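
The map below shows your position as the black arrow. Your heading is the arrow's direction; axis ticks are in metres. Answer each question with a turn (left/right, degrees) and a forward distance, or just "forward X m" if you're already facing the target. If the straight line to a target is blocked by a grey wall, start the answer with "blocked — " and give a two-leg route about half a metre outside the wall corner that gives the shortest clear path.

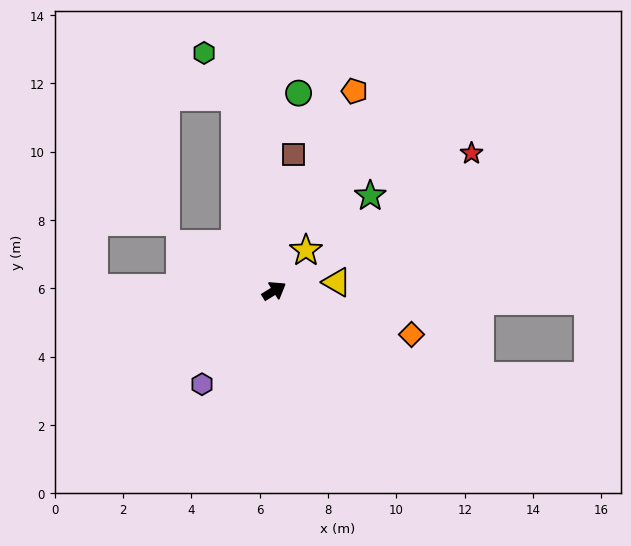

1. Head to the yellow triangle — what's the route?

turn right 24°, forward 1.9 m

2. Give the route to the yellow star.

turn left 20°, forward 1.5 m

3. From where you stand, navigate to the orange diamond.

turn right 49°, forward 4.2 m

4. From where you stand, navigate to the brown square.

turn left 50°, forward 4.0 m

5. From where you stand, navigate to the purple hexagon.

turn right 159°, forward 3.5 m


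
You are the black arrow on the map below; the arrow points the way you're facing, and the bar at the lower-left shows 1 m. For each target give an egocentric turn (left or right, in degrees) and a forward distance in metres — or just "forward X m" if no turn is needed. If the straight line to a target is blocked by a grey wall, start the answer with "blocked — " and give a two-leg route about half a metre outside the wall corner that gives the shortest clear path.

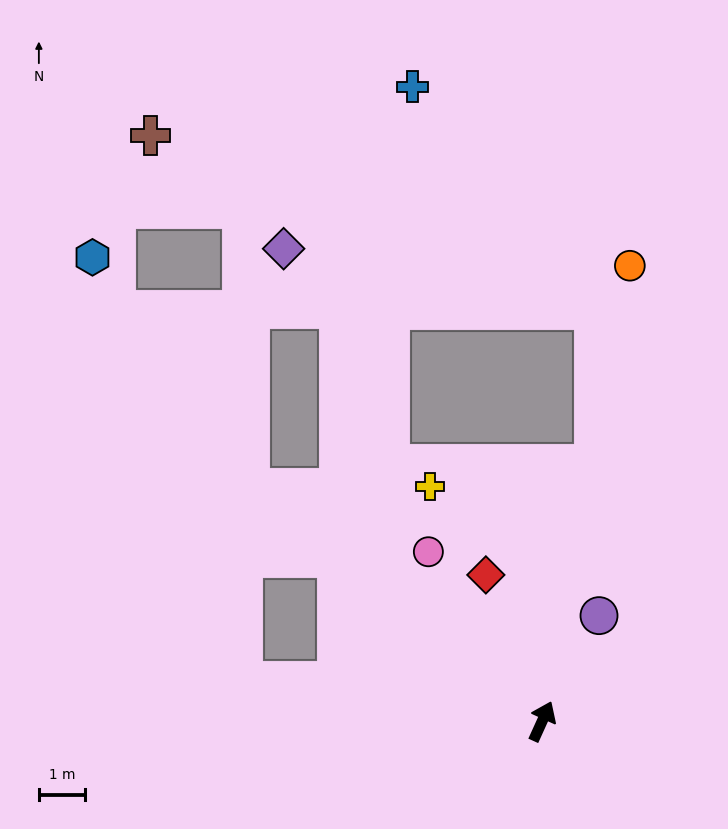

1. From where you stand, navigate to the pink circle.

turn left 58°, forward 4.4 m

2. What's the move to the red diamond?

turn left 45°, forward 3.4 m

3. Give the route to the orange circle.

turn left 13°, forward 10.0 m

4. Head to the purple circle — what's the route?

turn right 4°, forward 2.6 m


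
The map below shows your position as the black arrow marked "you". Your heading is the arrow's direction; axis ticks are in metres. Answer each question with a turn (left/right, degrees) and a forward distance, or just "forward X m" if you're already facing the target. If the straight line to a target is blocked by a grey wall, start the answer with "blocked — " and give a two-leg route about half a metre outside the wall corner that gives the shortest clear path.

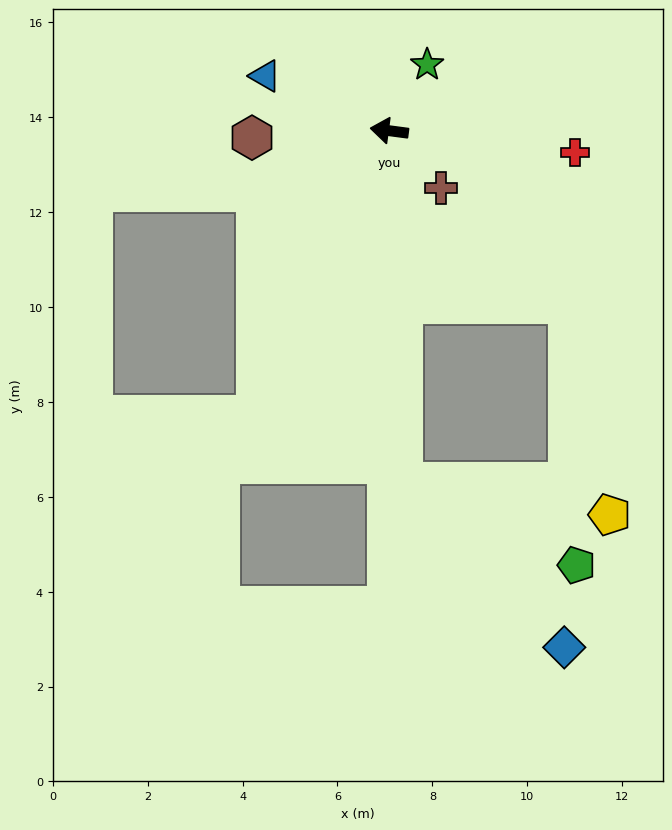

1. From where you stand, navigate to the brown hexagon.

turn left 10°, forward 2.9 m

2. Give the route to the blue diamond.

blocked — turn left 100°, forward 7.4 m, then turn left 42°, forward 4.9 m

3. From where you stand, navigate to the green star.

turn right 112°, forward 1.6 m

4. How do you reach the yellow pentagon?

blocked — turn left 100°, forward 7.4 m, then turn left 79°, forward 4.4 m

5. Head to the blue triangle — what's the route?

turn right 16°, forward 2.9 m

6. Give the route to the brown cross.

turn left 140°, forward 1.6 m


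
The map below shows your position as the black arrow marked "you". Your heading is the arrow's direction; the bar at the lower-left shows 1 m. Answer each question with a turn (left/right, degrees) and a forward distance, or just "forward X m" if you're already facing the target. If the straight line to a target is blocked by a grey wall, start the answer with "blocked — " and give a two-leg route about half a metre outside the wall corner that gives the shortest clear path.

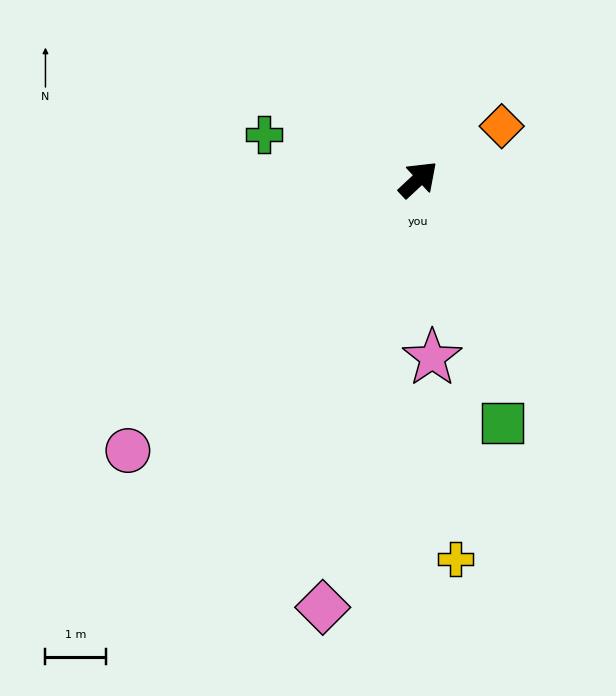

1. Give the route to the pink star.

turn right 128°, forward 2.9 m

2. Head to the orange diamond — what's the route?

turn right 10°, forward 1.6 m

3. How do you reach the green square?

turn right 114°, forward 4.2 m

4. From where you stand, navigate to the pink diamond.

turn right 146°, forward 7.2 m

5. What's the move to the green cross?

turn left 121°, forward 2.6 m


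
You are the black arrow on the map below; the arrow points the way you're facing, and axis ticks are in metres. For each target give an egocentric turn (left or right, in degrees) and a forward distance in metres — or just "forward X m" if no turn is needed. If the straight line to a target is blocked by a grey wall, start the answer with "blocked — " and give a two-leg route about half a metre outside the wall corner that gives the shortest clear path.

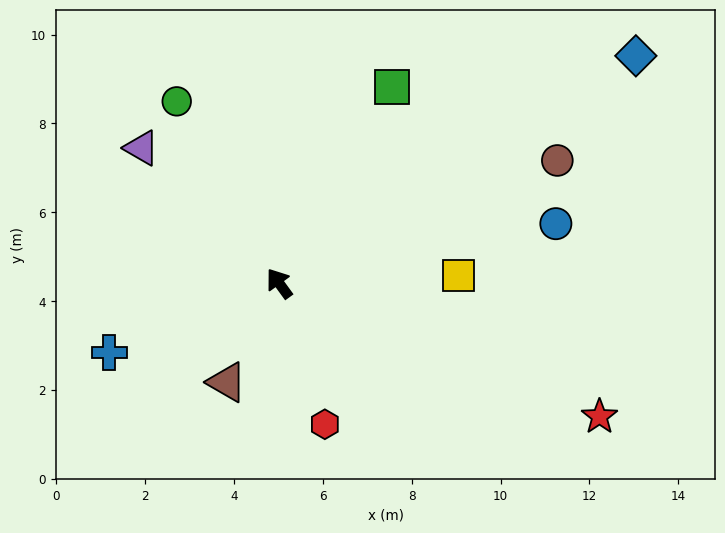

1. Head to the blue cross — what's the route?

turn left 76°, forward 4.1 m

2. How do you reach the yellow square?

turn right 123°, forward 4.0 m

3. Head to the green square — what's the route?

turn right 66°, forward 5.1 m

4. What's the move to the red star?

turn right 149°, forward 7.8 m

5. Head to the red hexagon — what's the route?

turn left 162°, forward 3.3 m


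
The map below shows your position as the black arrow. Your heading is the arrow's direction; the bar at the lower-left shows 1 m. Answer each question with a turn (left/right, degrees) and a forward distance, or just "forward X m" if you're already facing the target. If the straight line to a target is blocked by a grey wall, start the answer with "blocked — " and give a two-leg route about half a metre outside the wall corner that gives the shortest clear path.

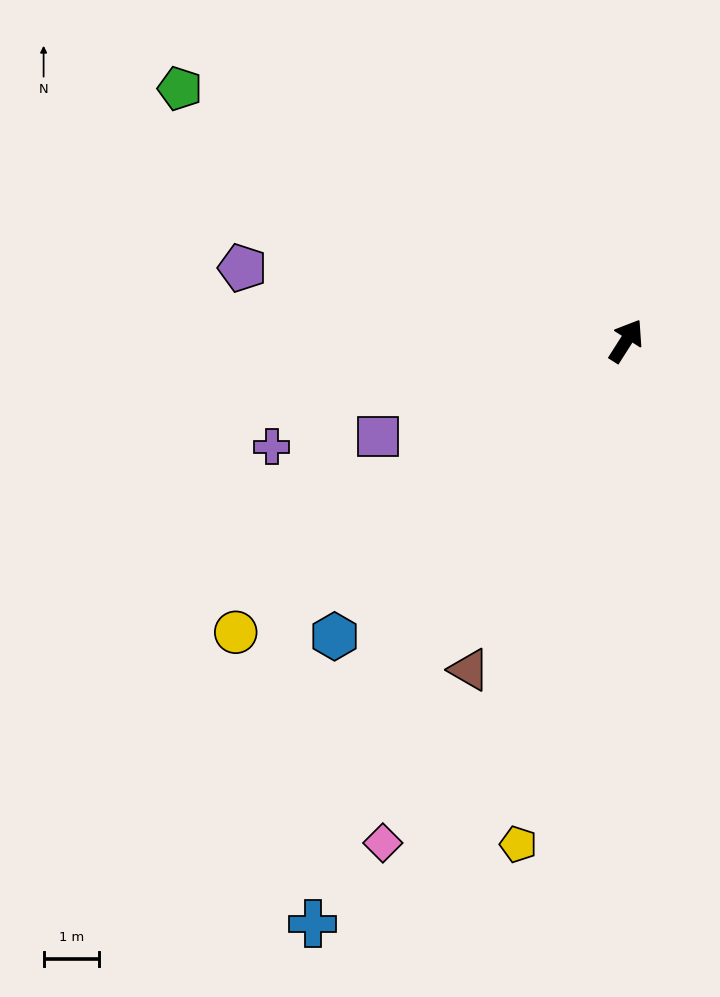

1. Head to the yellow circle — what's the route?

turn left 159°, forward 8.8 m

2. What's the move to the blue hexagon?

turn left 168°, forward 7.5 m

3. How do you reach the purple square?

turn left 144°, forward 4.8 m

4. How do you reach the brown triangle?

turn right 173°, forward 6.6 m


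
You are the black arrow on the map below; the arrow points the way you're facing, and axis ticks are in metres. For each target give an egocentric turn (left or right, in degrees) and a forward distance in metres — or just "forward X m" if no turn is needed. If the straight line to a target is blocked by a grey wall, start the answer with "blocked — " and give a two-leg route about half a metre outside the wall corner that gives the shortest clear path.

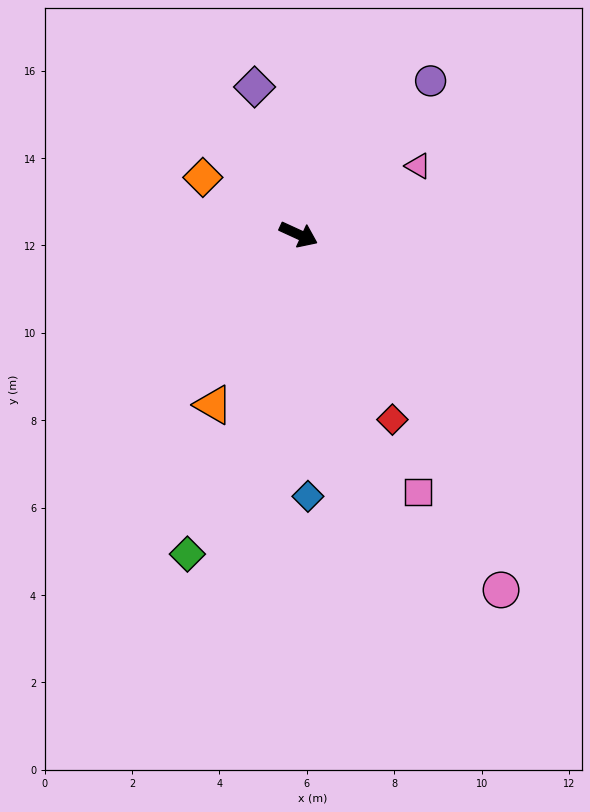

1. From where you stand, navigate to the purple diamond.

turn left 131°, forward 3.5 m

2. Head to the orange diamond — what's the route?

turn left 174°, forward 2.6 m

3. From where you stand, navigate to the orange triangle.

turn right 92°, forward 4.4 m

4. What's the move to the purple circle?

turn left 74°, forward 4.6 m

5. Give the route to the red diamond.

turn right 38°, forward 4.7 m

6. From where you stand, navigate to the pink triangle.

turn left 54°, forward 3.2 m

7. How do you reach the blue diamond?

turn right 63°, forward 6.0 m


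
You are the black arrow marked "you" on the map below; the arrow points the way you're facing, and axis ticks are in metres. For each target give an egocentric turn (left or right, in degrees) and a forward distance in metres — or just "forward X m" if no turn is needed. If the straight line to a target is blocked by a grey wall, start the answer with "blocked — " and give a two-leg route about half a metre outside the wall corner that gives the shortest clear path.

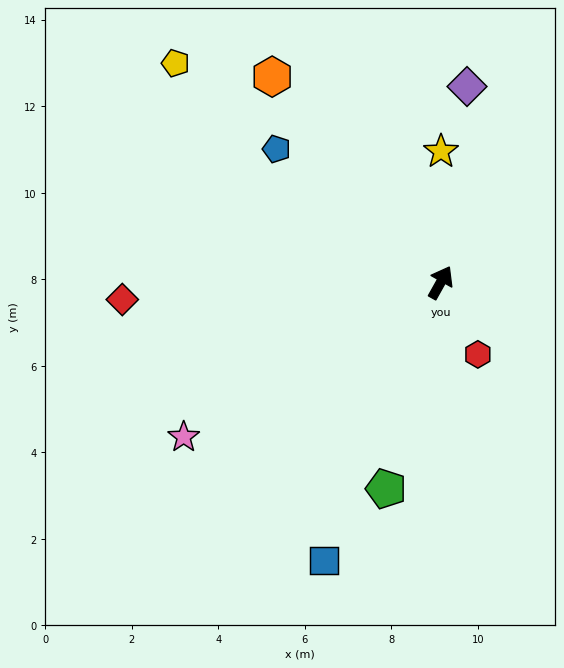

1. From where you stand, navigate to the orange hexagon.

turn left 69°, forward 6.1 m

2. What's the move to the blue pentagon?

turn left 80°, forward 4.9 m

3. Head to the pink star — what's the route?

turn left 150°, forward 6.9 m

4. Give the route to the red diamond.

turn left 122°, forward 7.4 m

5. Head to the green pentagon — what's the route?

turn right 166°, forward 4.9 m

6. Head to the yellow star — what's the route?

turn left 29°, forward 3.0 m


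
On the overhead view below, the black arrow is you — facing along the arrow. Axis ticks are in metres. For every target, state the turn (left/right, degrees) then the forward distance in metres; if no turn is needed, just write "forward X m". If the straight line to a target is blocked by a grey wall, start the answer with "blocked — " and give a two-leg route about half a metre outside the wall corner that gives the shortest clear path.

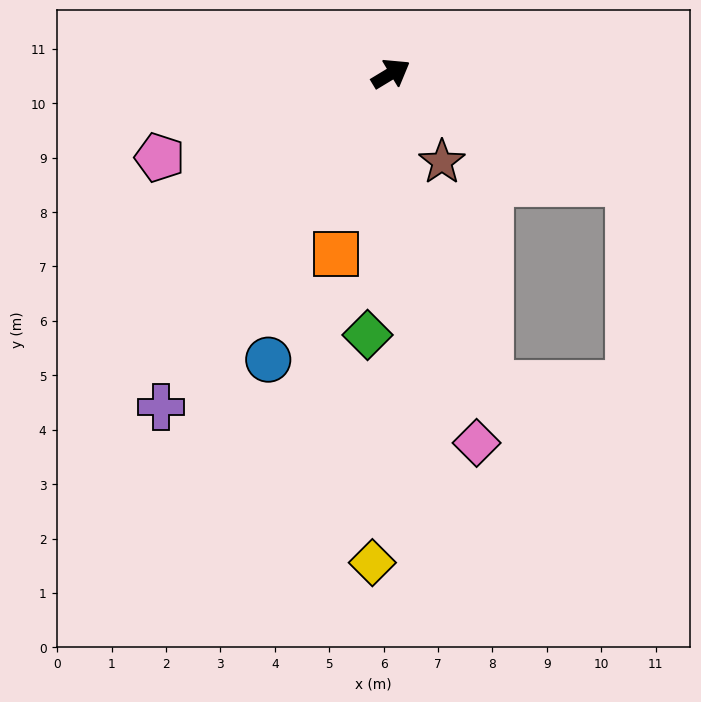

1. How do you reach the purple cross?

turn right 156°, forward 7.4 m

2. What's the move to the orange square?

turn right 138°, forward 3.5 m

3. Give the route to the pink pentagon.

turn left 169°, forward 4.5 m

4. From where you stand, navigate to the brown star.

turn right 91°, forward 1.9 m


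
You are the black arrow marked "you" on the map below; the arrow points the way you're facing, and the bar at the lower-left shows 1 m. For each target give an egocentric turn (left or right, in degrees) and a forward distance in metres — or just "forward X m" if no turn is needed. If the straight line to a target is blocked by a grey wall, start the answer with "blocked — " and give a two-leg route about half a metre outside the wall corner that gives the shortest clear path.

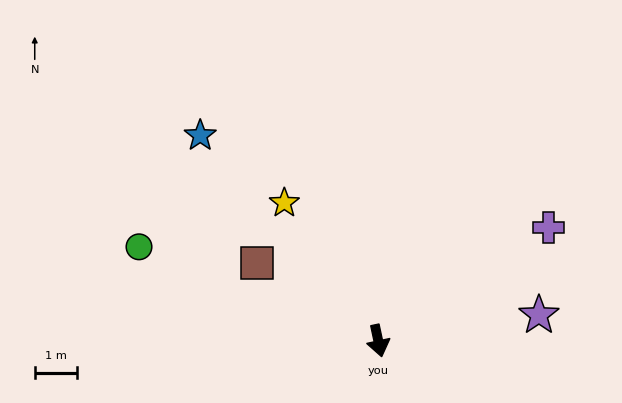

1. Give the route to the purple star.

turn left 87°, forward 3.8 m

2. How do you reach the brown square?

turn right 135°, forward 3.4 m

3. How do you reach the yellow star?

turn right 158°, forward 3.9 m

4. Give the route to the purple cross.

turn left 112°, forward 4.8 m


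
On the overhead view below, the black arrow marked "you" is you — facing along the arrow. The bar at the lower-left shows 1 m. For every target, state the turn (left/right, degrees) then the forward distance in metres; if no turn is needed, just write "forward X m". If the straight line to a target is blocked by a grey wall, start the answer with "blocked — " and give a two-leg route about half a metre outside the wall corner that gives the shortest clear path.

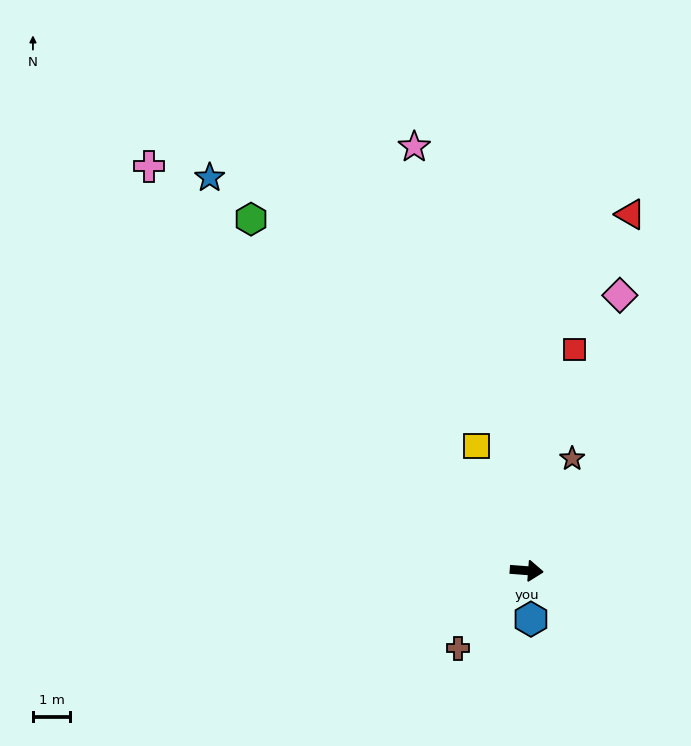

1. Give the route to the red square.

turn left 82°, forward 6.1 m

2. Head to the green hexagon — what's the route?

turn left 132°, forward 12.1 m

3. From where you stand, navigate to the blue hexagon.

turn right 81°, forward 1.3 m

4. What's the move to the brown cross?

turn right 127°, forward 2.8 m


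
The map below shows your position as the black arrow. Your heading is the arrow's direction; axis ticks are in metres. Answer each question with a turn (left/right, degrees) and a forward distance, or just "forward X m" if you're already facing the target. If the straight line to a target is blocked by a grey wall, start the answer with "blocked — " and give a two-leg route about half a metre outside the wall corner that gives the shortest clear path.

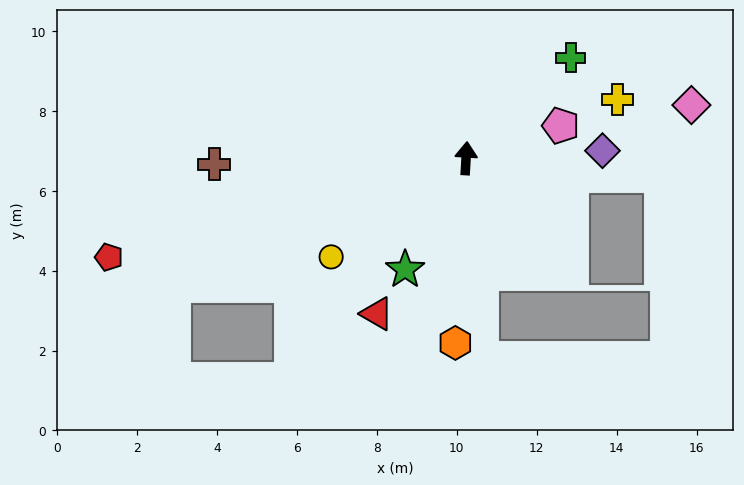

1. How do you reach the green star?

turn left 155°, forward 3.2 m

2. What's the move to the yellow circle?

turn left 130°, forward 4.2 m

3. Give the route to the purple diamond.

turn right 84°, forward 3.4 m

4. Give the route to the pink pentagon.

turn right 68°, forward 2.5 m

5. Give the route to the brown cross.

turn left 95°, forward 6.3 m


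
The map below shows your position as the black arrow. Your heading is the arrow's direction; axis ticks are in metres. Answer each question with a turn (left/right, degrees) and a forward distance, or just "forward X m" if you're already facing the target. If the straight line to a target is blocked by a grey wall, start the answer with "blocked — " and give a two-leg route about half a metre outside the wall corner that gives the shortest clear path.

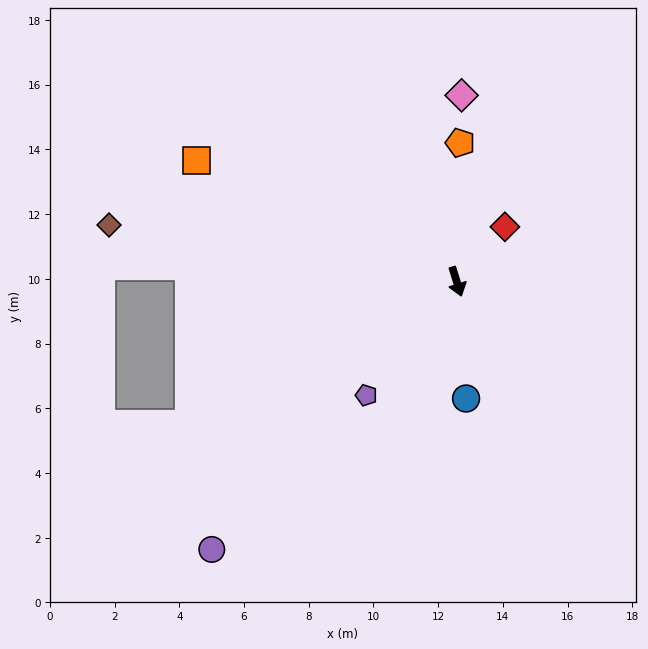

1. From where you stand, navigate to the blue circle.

turn right 13°, forward 3.6 m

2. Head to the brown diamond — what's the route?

turn right 117°, forward 10.9 m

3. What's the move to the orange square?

turn right 132°, forward 8.9 m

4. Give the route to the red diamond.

turn left 121°, forward 2.3 m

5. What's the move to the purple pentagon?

turn right 56°, forward 4.5 m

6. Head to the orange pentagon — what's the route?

turn left 161°, forward 4.3 m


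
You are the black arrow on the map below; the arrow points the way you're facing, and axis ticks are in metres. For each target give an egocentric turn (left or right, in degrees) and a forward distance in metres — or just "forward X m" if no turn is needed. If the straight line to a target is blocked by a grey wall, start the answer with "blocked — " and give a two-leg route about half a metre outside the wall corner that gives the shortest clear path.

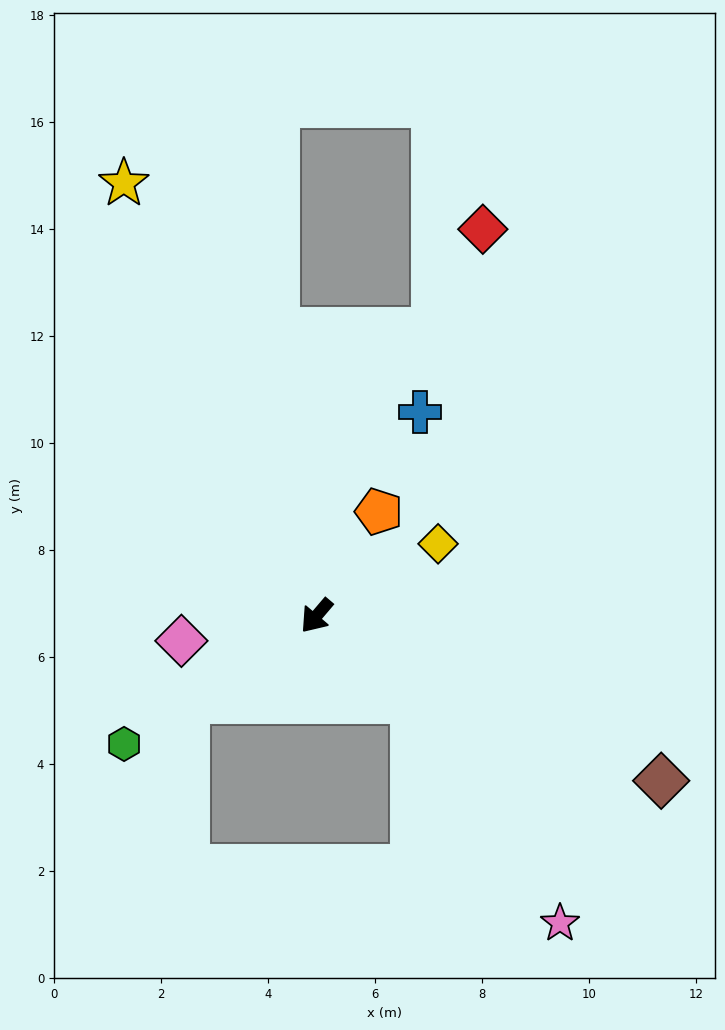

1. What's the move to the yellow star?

turn right 116°, forward 8.9 m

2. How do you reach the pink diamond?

turn right 39°, forward 2.6 m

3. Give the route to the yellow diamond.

turn left 161°, forward 2.6 m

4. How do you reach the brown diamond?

turn left 105°, forward 7.1 m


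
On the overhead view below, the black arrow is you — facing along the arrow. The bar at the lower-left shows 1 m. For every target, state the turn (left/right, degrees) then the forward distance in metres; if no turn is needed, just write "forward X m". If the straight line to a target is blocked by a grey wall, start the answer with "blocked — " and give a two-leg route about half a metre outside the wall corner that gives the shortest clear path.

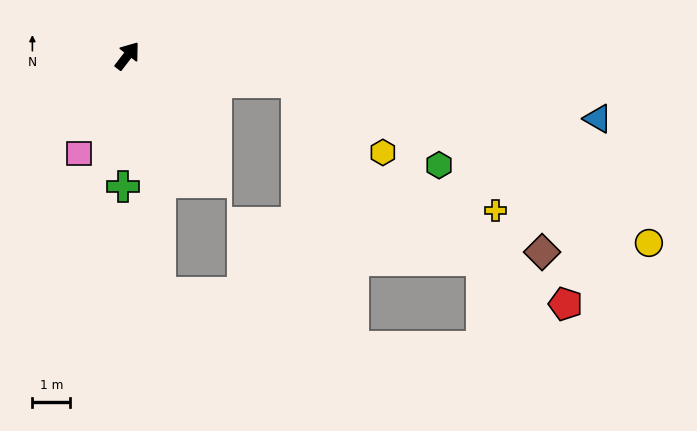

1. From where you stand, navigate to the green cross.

turn right 144°, forward 3.5 m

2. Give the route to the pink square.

turn right 169°, forward 2.9 m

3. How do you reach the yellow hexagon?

blocked — turn right 61°, forward 4.5 m, then turn right 31°, forward 2.9 m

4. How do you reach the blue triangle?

turn right 60°, forward 12.6 m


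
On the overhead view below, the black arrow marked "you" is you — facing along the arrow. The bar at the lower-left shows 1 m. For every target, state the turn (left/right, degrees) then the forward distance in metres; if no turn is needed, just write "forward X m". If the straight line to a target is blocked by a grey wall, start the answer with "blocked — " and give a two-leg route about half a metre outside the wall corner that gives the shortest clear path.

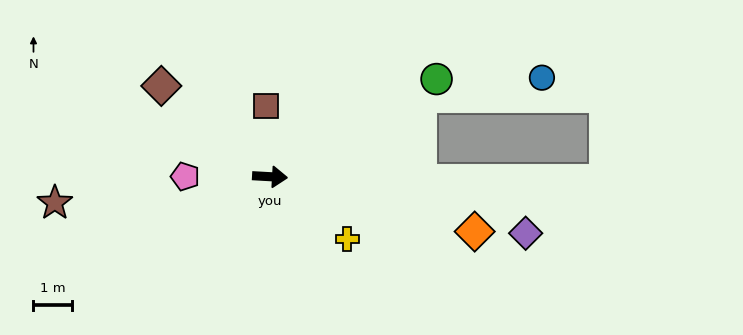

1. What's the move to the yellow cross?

turn right 36°, forward 2.6 m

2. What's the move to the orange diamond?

turn right 12°, forward 5.5 m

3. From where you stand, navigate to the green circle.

turn left 34°, forward 5.1 m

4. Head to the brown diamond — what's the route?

turn left 143°, forward 3.7 m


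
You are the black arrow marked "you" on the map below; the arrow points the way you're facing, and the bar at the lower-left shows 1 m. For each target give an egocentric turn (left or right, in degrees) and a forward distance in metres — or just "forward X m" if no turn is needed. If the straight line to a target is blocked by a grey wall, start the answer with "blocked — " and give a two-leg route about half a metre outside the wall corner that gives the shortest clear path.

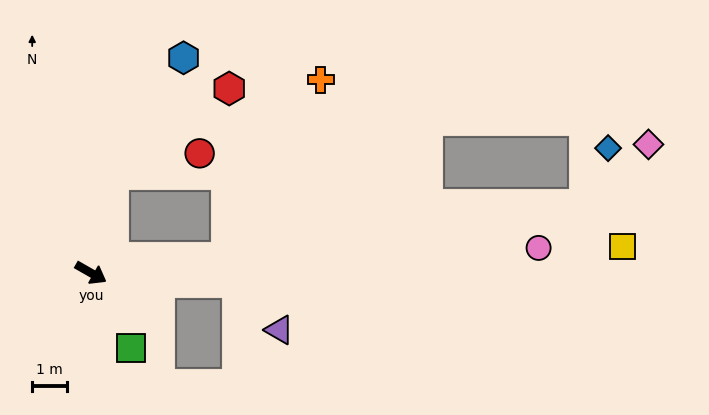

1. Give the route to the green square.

turn right 32°, forward 2.4 m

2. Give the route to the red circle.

blocked — turn left 106°, forward 2.8 m, then turn right 62°, forward 2.5 m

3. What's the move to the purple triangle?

blocked — turn left 26°, forward 4.2 m, then turn right 44°, forward 1.8 m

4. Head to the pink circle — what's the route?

turn left 33°, forward 12.7 m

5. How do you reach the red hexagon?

blocked — turn left 106°, forward 2.8 m, then turn right 39°, forward 4.1 m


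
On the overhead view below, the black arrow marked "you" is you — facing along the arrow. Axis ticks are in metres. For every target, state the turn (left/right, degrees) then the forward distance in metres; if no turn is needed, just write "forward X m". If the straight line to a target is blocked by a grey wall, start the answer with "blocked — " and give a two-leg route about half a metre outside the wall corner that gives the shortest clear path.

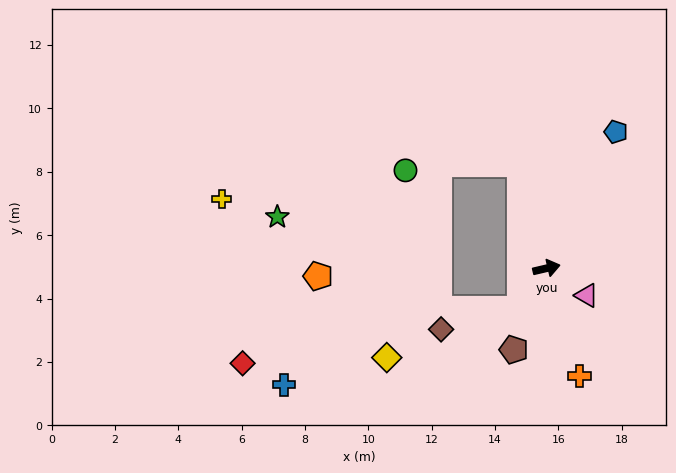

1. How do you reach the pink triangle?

turn right 47°, forward 1.5 m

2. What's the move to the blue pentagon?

turn left 50°, forward 4.8 m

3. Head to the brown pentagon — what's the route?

turn right 125°, forward 2.8 m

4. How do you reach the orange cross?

turn right 86°, forward 3.6 m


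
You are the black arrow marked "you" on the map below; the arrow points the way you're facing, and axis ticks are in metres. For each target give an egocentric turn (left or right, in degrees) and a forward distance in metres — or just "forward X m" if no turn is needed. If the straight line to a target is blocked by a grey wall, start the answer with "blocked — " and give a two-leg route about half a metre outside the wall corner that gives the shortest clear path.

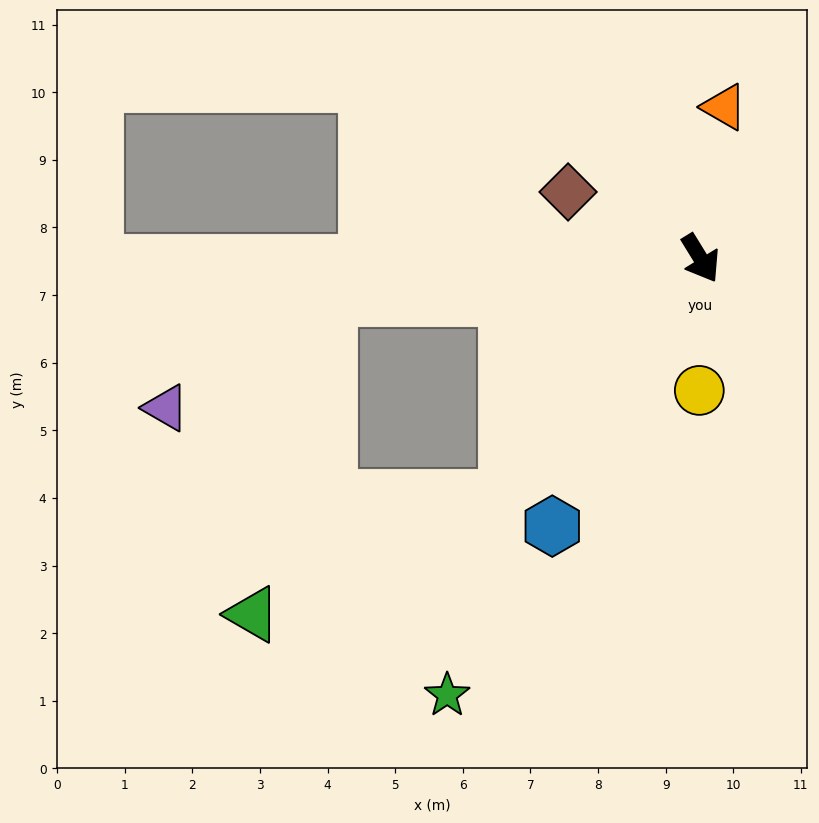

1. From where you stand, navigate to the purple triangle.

blocked — turn right 116°, forward 5.5 m, then turn left 29°, forward 2.9 m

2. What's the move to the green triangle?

blocked — turn right 70°, forward 4.6 m, then turn right 27°, forward 4.1 m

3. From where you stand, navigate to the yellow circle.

turn right 32°, forward 2.0 m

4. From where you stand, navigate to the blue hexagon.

turn right 61°, forward 4.5 m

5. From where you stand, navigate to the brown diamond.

turn right 148°, forward 2.2 m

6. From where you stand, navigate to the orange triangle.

turn left 140°, forward 2.3 m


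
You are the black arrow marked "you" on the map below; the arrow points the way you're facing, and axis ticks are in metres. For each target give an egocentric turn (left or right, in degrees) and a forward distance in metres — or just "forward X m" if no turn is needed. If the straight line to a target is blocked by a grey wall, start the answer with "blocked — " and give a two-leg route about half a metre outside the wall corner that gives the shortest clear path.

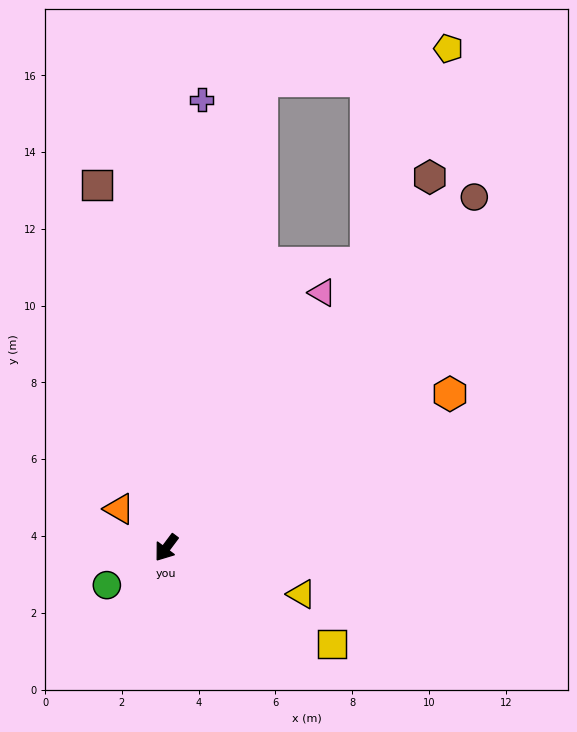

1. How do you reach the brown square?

turn right 132°, forward 9.6 m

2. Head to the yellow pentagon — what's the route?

blocked — turn right 155°, forward 12.4 m, then turn right 68°, forward 4.9 m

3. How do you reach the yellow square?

turn left 97°, forward 5.0 m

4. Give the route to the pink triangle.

turn right 175°, forward 7.8 m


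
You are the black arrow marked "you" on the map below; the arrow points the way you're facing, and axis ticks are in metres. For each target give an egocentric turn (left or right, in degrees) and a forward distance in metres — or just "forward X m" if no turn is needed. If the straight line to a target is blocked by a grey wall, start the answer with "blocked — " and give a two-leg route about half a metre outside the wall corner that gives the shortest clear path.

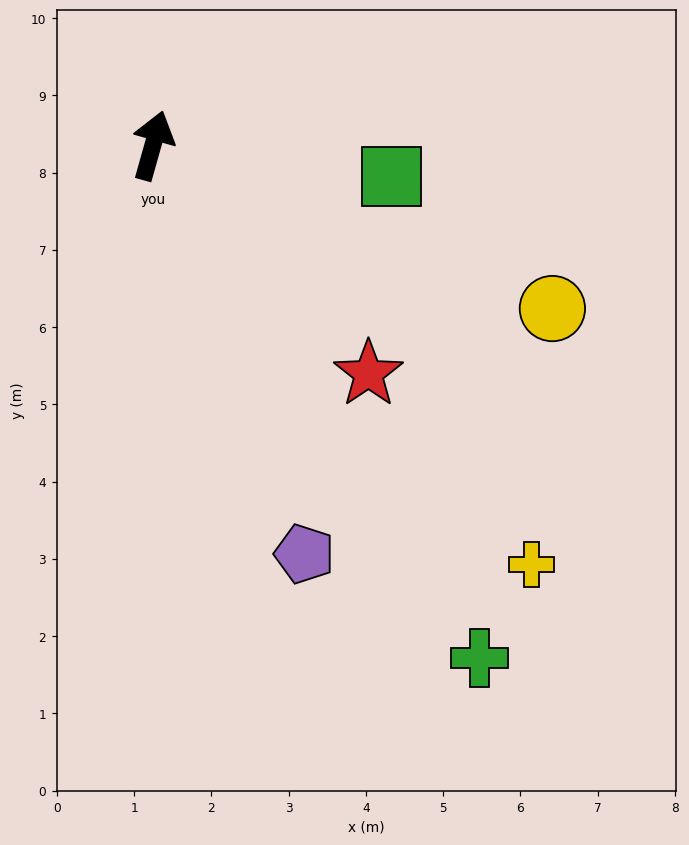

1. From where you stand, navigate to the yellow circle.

turn right 96°, forward 5.6 m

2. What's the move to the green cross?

turn right 132°, forward 7.9 m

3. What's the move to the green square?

turn right 82°, forward 3.1 m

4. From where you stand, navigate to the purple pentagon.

turn right 144°, forward 5.6 m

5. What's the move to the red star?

turn right 121°, forward 4.1 m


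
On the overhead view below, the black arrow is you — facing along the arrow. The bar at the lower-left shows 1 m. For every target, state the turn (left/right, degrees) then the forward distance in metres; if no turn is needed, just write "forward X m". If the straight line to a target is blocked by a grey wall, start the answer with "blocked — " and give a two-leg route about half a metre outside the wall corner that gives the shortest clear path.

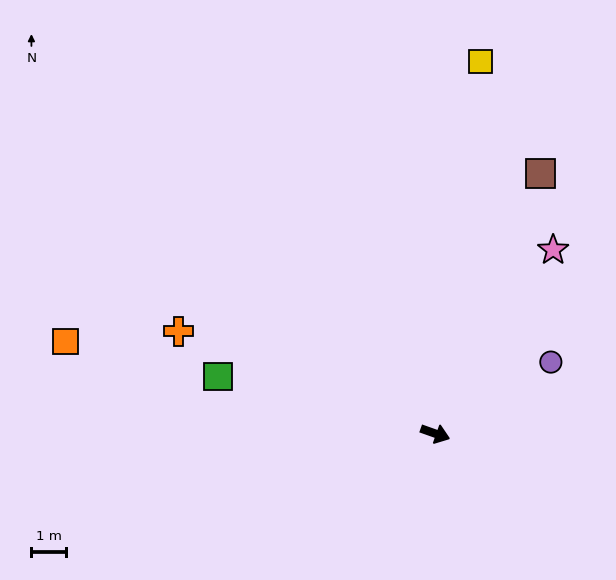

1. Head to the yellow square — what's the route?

turn left 103°, forward 10.9 m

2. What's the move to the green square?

turn right 175°, forward 6.5 m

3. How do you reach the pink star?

turn left 77°, forward 6.3 m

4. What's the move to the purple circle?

turn left 51°, forward 4.0 m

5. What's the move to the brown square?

turn left 87°, forward 8.2 m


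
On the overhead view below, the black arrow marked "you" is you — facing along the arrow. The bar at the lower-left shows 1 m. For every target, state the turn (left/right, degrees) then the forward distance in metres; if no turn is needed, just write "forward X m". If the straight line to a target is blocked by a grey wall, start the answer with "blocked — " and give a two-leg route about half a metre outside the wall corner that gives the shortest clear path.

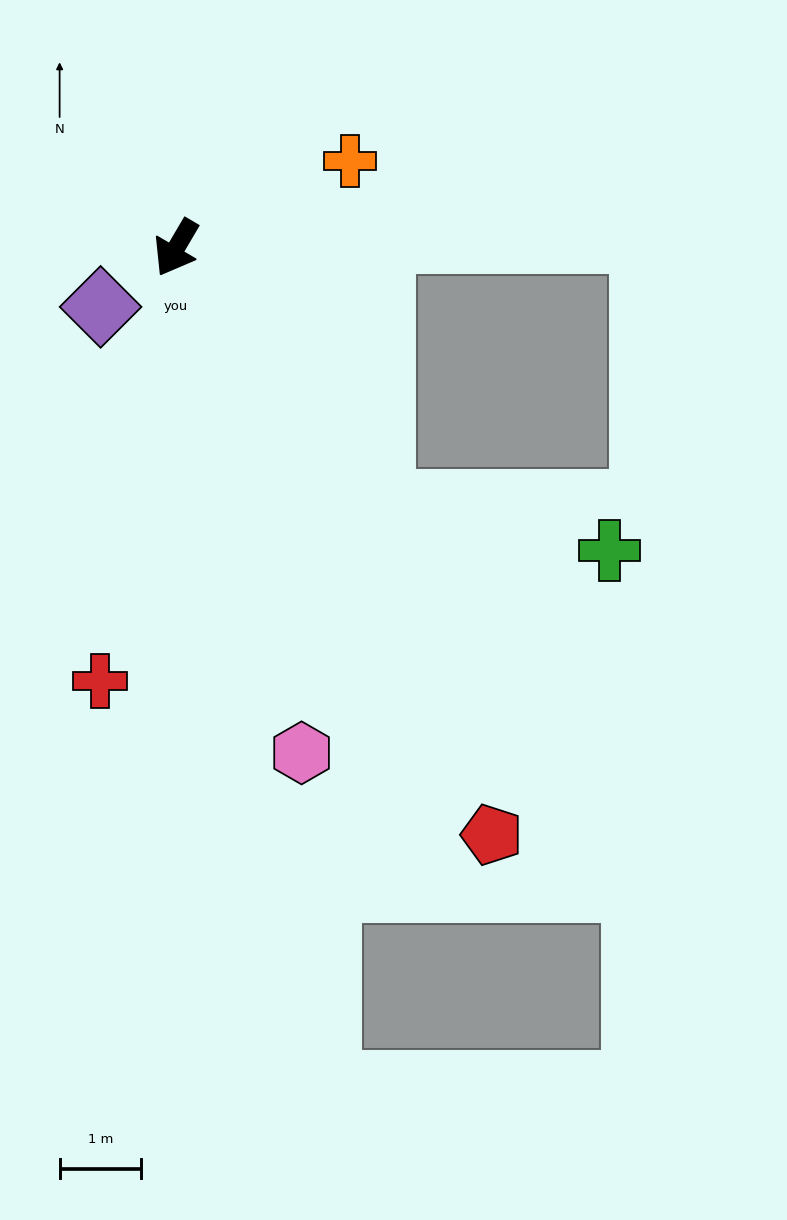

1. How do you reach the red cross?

turn left 20°, forward 5.4 m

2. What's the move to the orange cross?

turn left 147°, forward 2.4 m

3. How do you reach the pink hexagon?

turn left 44°, forward 6.4 m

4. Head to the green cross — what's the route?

blocked — turn left 69°, forward 4.0 m, then turn left 40°, forward 2.9 m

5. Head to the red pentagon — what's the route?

turn left 59°, forward 8.1 m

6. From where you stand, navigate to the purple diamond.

turn right 22°, forward 1.2 m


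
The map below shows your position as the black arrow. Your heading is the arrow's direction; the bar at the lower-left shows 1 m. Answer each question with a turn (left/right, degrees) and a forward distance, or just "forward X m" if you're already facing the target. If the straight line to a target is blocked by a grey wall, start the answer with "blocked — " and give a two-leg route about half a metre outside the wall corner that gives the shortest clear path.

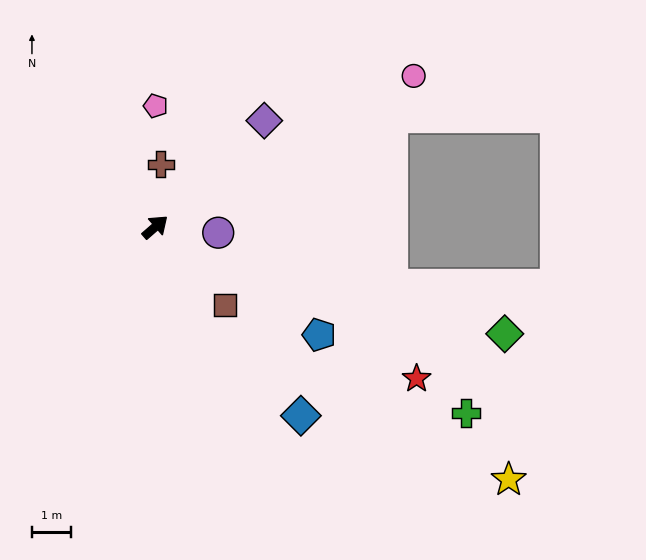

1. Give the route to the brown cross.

turn left 44°, forward 1.6 m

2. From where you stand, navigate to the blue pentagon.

turn right 74°, forward 5.1 m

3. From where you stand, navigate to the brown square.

turn right 89°, forward 2.7 m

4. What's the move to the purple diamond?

turn left 3°, forward 3.9 m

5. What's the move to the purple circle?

turn right 46°, forward 1.6 m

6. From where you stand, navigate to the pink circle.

turn right 11°, forward 7.8 m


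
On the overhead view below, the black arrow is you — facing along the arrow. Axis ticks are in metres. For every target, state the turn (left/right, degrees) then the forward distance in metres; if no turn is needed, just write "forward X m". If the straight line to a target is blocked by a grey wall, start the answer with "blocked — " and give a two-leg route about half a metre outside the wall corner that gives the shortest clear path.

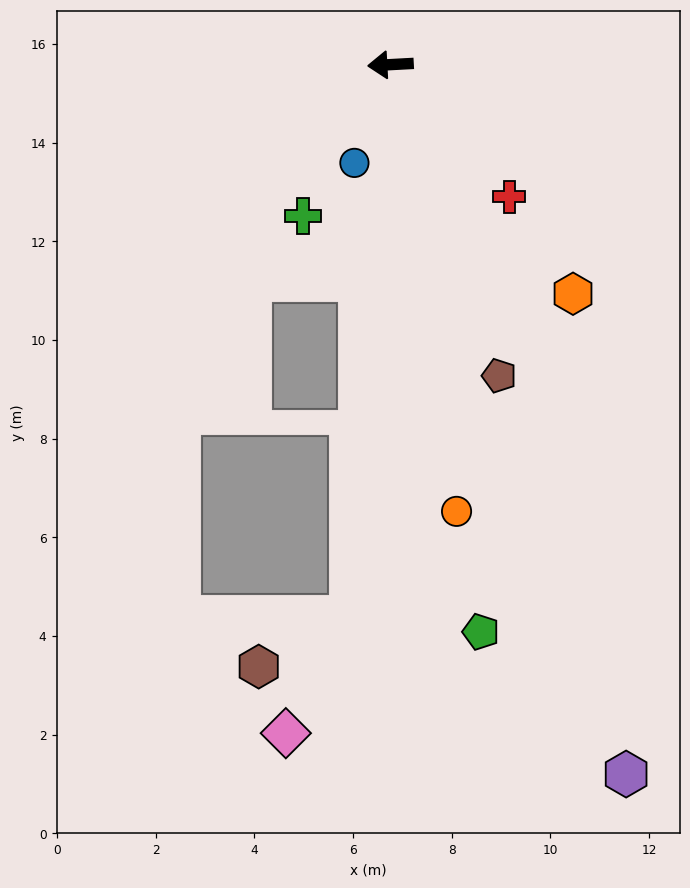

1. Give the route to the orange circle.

turn left 95°, forward 9.2 m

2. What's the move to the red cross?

turn left 129°, forward 3.6 m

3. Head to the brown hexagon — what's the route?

blocked — turn left 83°, forward 11.2 m, then turn right 57°, forward 2.1 m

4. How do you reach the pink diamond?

blocked — turn left 83°, forward 11.2 m, then turn right 25°, forward 2.7 m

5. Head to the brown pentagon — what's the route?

turn left 106°, forward 6.7 m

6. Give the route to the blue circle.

turn left 67°, forward 2.1 m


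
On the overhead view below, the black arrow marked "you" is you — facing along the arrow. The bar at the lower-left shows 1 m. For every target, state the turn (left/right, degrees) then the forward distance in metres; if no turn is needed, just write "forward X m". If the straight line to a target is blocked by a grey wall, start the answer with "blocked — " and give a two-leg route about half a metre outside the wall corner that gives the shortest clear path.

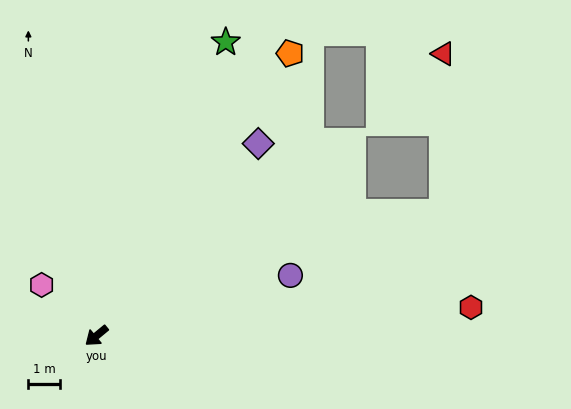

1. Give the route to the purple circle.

turn left 158°, forward 6.4 m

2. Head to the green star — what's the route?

turn right 153°, forward 10.2 m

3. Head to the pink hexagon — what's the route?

turn right 82°, forward 2.4 m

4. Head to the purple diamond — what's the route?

turn right 170°, forward 8.0 m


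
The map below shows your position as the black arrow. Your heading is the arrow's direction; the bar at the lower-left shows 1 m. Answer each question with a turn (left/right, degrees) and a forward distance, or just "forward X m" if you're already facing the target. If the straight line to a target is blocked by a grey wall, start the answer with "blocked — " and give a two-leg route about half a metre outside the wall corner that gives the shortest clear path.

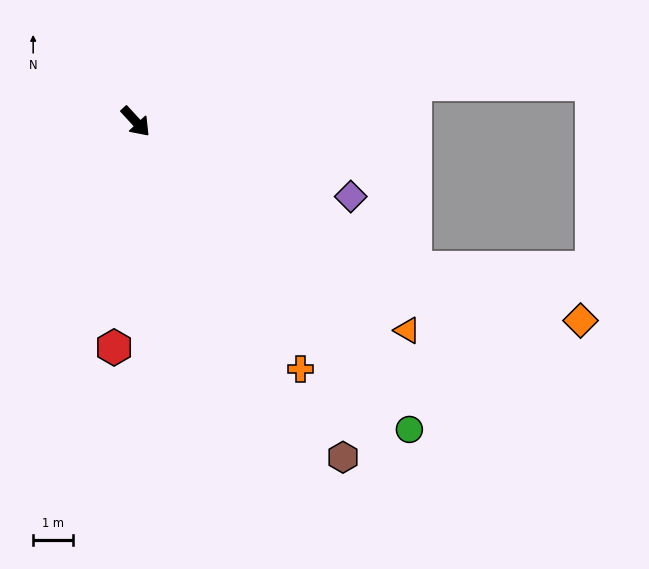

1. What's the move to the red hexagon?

turn right 48°, forward 5.7 m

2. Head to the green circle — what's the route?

forward 10.3 m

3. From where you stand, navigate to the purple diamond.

turn left 28°, forward 5.7 m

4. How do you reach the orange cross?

turn right 9°, forward 7.4 m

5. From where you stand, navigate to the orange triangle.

turn left 10°, forward 8.6 m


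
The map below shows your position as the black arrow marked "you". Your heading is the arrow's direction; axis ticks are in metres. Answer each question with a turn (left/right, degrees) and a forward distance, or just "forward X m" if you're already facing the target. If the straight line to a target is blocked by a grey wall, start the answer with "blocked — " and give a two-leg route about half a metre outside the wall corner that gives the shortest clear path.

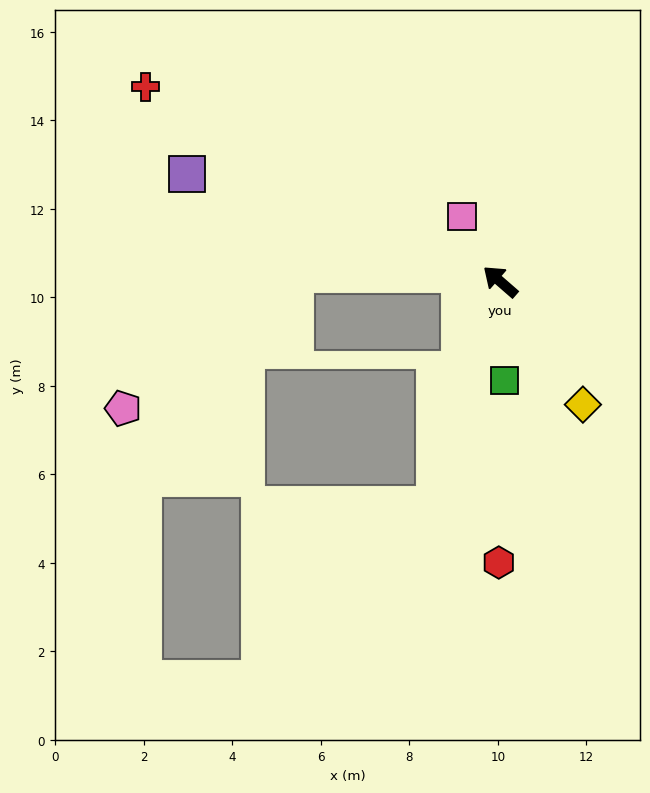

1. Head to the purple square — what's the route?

turn left 22°, forward 7.5 m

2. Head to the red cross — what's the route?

turn left 12°, forward 9.1 m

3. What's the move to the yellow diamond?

turn left 165°, forward 3.4 m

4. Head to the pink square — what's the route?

turn right 18°, forward 1.7 m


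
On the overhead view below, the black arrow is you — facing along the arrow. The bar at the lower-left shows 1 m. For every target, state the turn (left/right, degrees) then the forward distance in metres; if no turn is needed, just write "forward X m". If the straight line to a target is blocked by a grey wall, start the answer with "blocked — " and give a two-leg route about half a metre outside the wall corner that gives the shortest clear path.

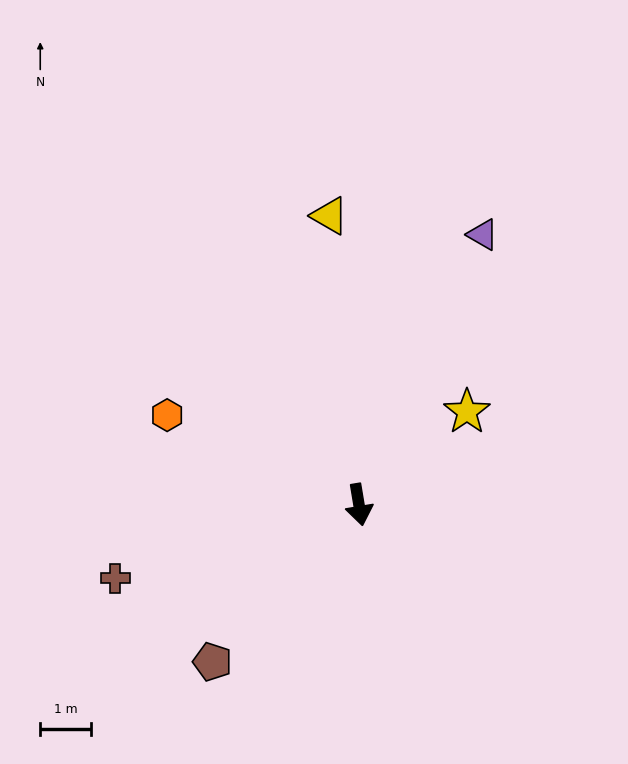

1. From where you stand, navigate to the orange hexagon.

turn right 124°, forward 4.2 m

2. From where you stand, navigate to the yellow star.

turn left 121°, forward 2.8 m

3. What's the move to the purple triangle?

turn left 146°, forward 5.9 m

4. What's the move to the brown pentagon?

turn right 52°, forward 4.2 m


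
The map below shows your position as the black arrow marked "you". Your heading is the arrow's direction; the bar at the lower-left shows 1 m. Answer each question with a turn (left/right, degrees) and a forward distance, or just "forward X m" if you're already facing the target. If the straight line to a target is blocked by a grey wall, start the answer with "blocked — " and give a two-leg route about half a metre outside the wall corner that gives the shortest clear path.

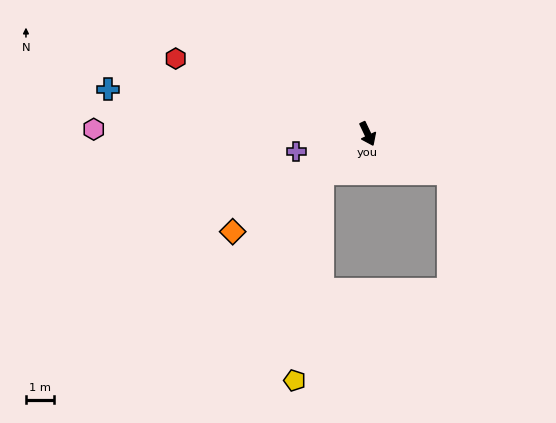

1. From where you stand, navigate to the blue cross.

turn right 125°, forward 9.4 m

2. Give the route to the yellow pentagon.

blocked — turn right 74°, forward 2.2 m, then turn left 41°, forward 7.5 m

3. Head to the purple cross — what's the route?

turn right 101°, forward 2.6 m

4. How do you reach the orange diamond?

turn right 79°, forward 6.0 m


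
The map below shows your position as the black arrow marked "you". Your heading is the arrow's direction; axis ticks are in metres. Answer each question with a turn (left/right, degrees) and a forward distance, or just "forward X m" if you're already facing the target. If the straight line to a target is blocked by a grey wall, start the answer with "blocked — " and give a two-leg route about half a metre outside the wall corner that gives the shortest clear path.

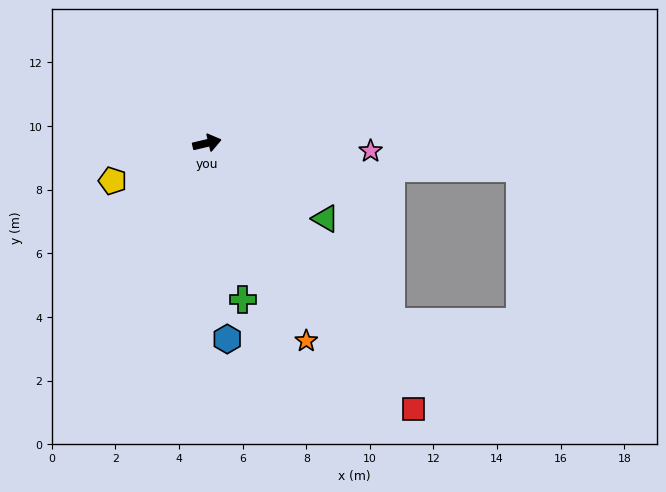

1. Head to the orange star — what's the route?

turn right 77°, forward 7.0 m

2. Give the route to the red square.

turn right 66°, forward 10.6 m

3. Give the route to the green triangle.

turn right 46°, forward 4.4 m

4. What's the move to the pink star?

turn right 16°, forward 5.2 m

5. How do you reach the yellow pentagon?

turn right 172°, forward 3.2 m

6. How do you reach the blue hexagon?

turn right 97°, forward 6.2 m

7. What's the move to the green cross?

turn right 90°, forward 5.0 m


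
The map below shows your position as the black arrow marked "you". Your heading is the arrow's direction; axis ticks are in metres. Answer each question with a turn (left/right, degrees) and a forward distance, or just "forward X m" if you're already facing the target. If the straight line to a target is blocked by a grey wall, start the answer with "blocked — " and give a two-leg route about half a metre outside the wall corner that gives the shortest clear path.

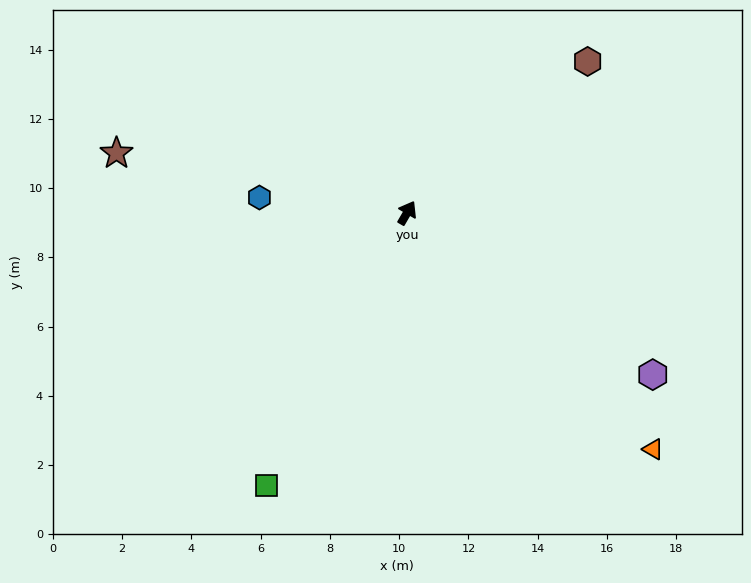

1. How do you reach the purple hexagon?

turn right 93°, forward 8.5 m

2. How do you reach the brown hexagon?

turn right 20°, forward 6.8 m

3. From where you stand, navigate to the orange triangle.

turn right 104°, forward 9.9 m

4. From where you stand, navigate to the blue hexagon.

turn left 114°, forward 4.3 m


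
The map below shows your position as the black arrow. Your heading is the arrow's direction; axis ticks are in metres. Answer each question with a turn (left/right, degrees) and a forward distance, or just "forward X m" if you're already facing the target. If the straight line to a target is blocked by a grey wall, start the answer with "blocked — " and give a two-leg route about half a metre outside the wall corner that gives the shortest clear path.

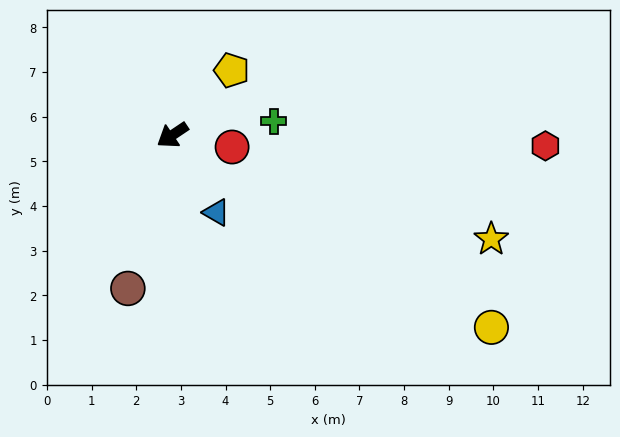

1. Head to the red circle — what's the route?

turn left 135°, forward 1.4 m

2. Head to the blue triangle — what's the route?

turn left 86°, forward 2.0 m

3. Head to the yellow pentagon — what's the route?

turn right 166°, forward 2.0 m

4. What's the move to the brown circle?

turn left 40°, forward 3.6 m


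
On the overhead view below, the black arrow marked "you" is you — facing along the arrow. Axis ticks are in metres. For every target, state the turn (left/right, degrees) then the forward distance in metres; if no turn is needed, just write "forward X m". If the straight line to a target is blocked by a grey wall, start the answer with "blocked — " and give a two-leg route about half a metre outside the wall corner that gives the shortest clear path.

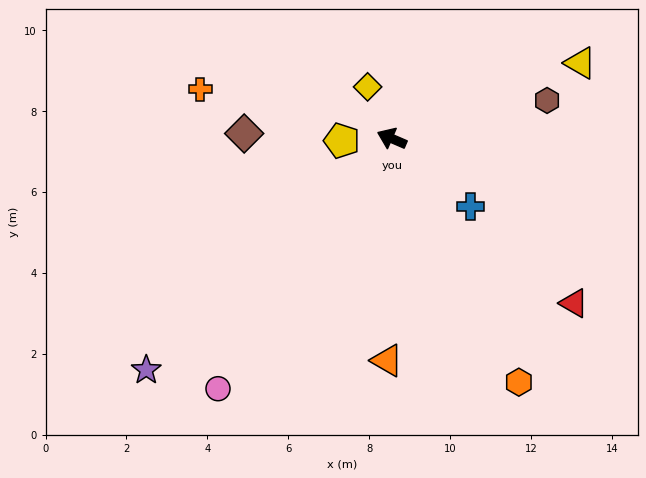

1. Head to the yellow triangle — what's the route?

turn right 135°, forward 5.0 m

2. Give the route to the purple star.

turn left 67°, forward 8.3 m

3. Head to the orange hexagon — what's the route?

turn left 141°, forward 6.8 m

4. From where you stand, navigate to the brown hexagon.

turn right 143°, forward 4.0 m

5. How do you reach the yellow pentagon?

turn left 26°, forward 1.2 m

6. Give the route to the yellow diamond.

turn right 42°, forward 1.4 m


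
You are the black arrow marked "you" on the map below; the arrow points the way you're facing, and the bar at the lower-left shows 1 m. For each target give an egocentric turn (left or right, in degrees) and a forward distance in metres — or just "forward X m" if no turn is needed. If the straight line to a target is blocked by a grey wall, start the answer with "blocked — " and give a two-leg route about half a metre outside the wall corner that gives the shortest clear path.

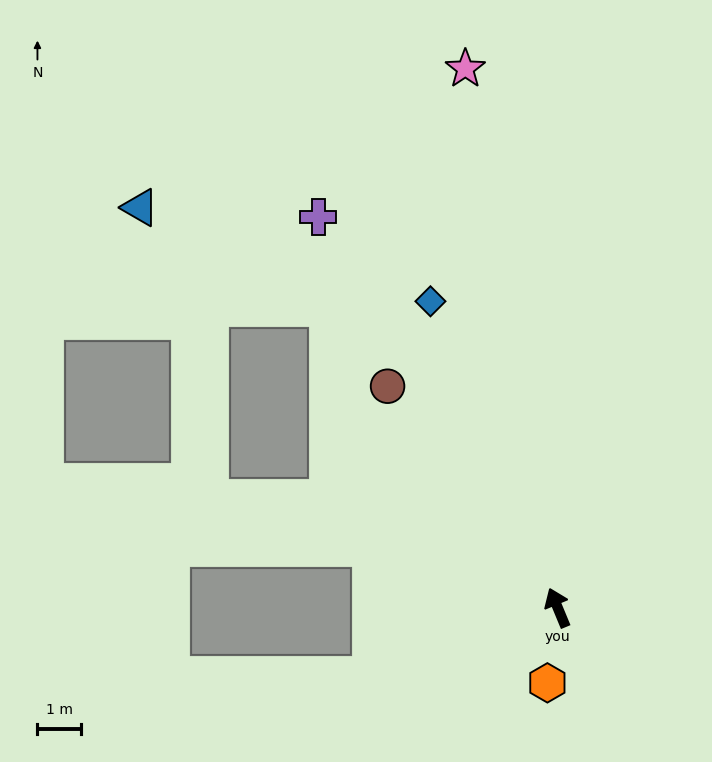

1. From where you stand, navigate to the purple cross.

turn left 9°, forward 10.5 m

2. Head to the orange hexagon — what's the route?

turn left 150°, forward 1.7 m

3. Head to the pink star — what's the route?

turn right 13°, forward 12.5 m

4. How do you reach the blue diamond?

forward 7.6 m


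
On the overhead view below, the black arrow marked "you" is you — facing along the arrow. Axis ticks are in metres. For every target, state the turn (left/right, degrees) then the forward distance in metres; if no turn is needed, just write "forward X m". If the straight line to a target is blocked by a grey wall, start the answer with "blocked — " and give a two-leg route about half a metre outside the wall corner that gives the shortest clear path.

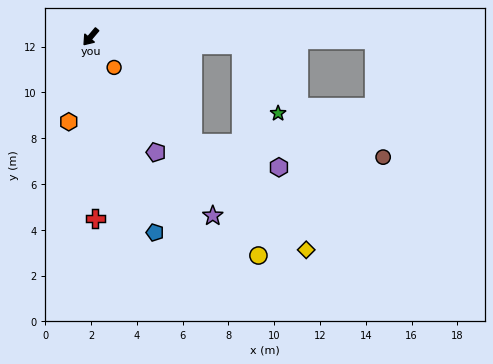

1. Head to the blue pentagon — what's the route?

turn left 59°, forward 9.0 m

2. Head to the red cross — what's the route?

turn left 42°, forward 7.9 m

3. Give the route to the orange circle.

turn left 78°, forward 1.7 m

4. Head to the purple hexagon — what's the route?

blocked — turn left 128°, forward 6.6 m, then turn right 71°, forward 5.6 m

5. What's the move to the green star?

blocked — turn left 128°, forward 6.6 m, then turn right 60°, forward 3.4 m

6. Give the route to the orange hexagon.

turn left 26°, forward 3.8 m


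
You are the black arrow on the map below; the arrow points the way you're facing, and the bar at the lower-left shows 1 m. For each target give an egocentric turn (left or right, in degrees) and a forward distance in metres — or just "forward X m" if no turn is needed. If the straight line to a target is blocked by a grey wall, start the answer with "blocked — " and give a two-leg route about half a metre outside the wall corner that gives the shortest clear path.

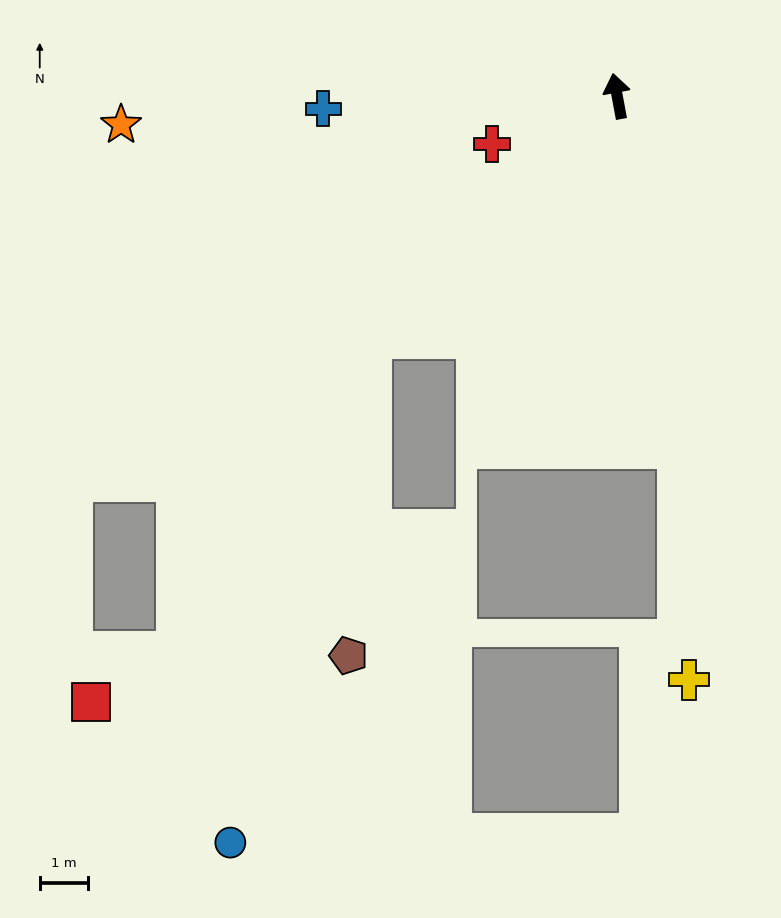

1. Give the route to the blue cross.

turn left 82°, forward 6.0 m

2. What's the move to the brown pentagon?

blocked — turn left 124°, forward 7.1 m, then turn left 41°, forward 6.5 m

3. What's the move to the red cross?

turn left 100°, forward 2.8 m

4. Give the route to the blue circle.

blocked — turn left 124°, forward 7.1 m, then turn left 30°, forward 10.8 m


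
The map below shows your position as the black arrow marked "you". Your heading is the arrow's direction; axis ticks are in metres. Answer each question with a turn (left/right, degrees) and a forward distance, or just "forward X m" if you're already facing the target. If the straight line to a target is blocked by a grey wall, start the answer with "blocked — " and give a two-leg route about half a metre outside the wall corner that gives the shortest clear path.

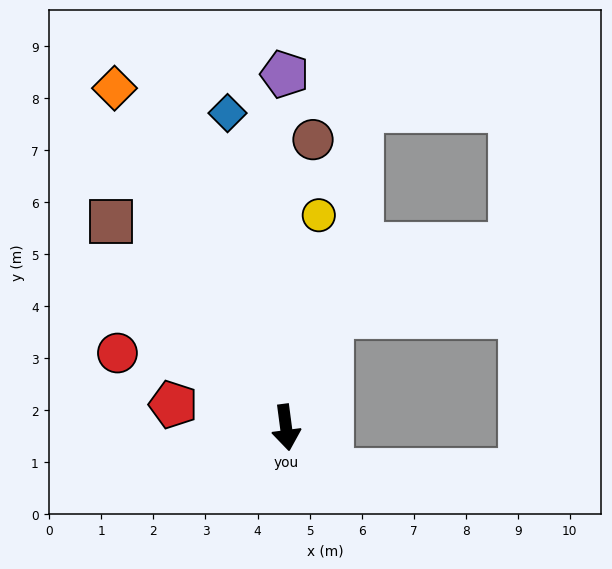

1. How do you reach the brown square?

turn right 147°, forward 5.2 m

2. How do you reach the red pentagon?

turn right 109°, forward 2.2 m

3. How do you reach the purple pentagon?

turn left 173°, forward 6.8 m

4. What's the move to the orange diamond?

turn right 161°, forward 7.3 m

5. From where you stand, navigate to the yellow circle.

turn left 164°, forward 4.1 m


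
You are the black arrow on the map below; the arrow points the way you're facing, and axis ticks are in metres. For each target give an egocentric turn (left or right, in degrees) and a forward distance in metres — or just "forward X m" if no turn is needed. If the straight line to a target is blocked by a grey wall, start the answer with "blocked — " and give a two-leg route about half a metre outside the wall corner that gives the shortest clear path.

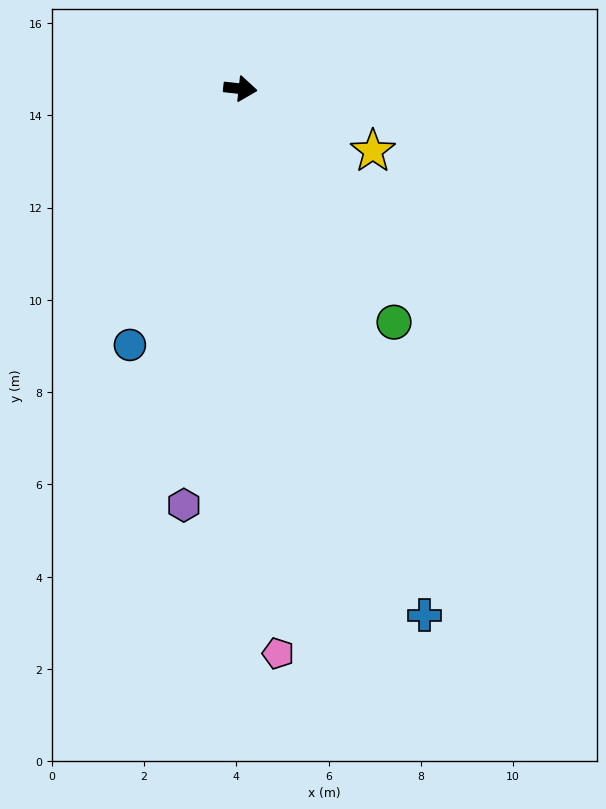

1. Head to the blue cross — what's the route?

turn right 64°, forward 12.1 m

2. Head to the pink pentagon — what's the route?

turn right 80°, forward 12.3 m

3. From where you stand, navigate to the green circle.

turn right 50°, forward 6.1 m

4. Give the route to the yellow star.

turn right 19°, forward 3.2 m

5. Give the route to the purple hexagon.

turn right 92°, forward 9.1 m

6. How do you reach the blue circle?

turn right 107°, forward 6.0 m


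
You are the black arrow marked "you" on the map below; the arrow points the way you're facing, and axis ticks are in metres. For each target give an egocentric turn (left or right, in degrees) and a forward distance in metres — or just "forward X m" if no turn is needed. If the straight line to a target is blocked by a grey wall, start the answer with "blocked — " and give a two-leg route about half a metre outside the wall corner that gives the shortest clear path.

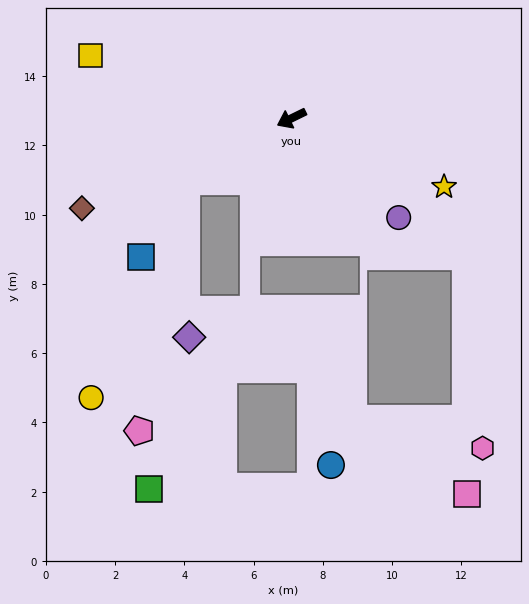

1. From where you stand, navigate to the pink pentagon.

blocked — turn left 4°, forward 3.6 m, then turn left 50°, forward 7.3 m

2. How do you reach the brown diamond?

turn right 3°, forward 6.6 m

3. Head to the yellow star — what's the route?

turn left 130°, forward 4.8 m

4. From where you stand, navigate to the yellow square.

turn right 43°, forward 6.1 m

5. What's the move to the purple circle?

turn left 111°, forward 4.2 m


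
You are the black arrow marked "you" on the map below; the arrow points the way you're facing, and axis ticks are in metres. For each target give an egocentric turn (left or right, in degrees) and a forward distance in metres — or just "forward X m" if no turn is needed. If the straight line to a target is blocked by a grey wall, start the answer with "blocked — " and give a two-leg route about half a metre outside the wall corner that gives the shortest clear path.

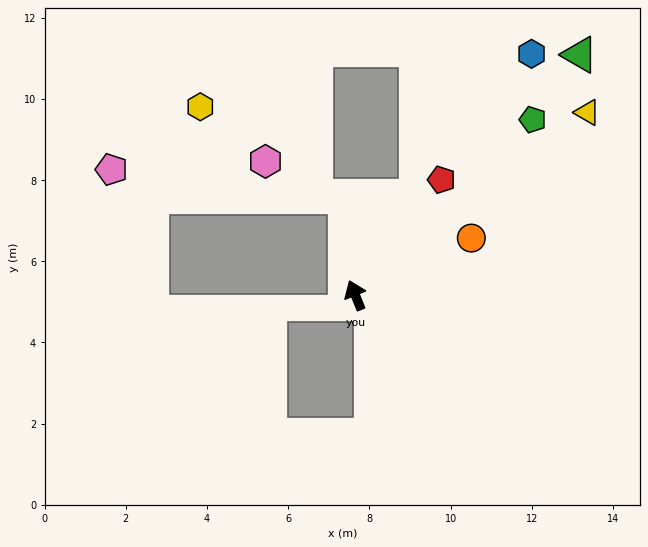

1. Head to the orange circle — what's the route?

turn right 86°, forward 3.2 m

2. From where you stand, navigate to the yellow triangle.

turn right 74°, forward 7.3 m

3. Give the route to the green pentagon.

turn right 67°, forward 6.1 m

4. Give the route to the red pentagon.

turn right 59°, forward 3.5 m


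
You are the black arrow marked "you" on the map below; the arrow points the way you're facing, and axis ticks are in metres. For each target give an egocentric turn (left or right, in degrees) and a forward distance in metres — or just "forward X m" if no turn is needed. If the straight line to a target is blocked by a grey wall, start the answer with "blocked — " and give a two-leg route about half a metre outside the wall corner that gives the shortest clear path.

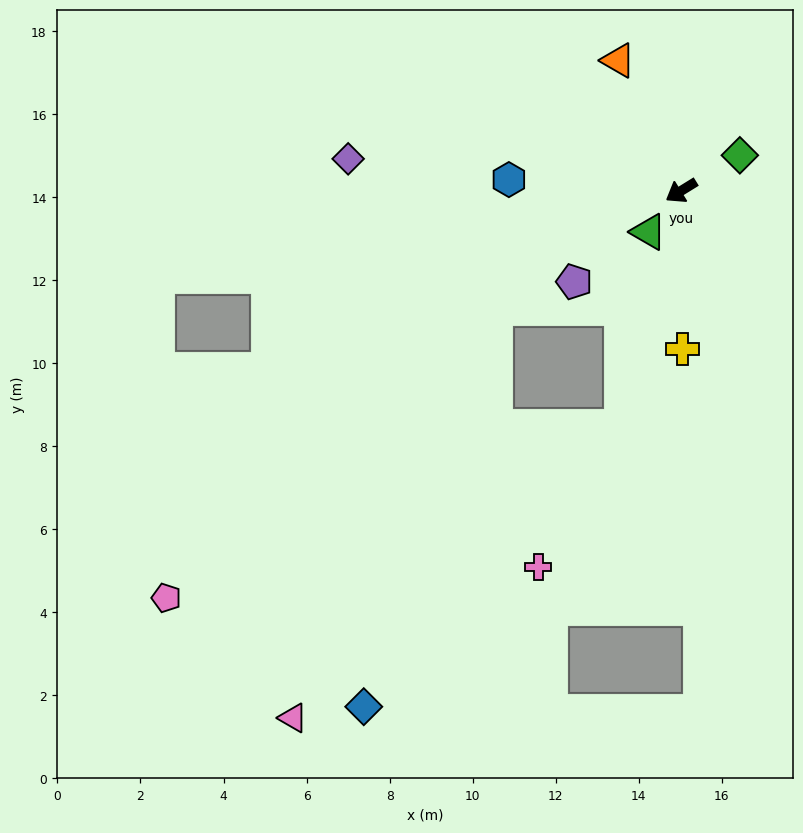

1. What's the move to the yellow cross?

turn left 59°, forward 3.8 m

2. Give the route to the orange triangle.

turn right 96°, forward 3.5 m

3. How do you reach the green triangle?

turn left 20°, forward 1.3 m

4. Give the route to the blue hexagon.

turn right 35°, forward 4.2 m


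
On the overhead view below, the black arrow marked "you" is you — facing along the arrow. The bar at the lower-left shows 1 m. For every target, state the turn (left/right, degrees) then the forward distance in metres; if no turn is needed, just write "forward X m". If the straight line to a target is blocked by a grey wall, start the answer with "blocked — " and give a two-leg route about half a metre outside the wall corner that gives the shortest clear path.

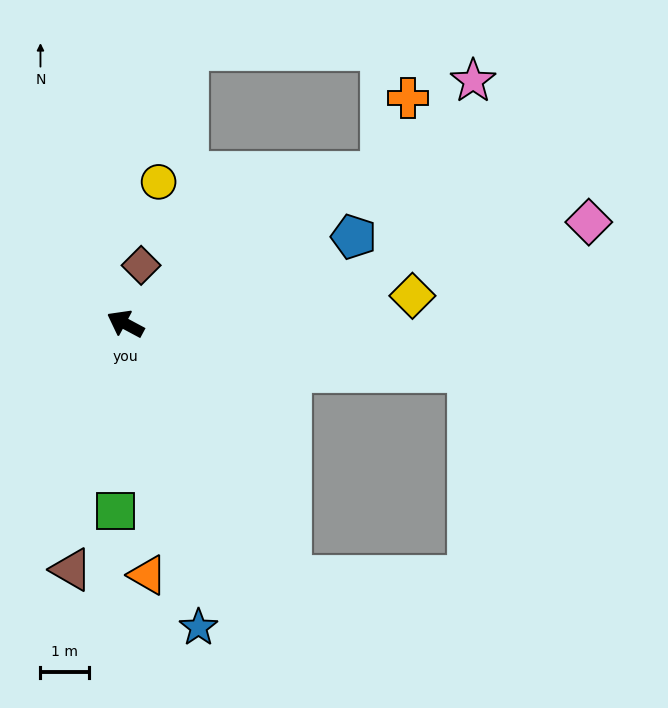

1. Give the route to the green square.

turn left 115°, forward 3.8 m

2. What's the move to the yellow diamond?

turn right 146°, forward 5.9 m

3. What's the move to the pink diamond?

turn right 139°, forward 9.7 m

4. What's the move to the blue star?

turn left 132°, forward 6.4 m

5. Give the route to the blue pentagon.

turn right 131°, forward 5.0 m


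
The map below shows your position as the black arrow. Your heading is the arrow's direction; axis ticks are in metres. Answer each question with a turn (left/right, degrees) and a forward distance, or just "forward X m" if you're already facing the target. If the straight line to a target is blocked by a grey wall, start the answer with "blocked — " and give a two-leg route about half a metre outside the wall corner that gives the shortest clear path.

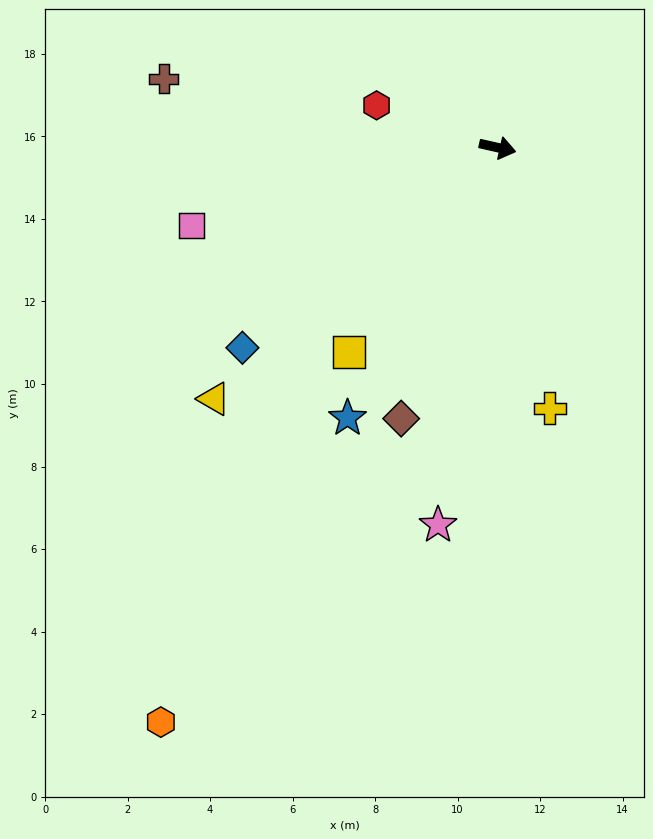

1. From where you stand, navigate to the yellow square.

turn right 113°, forward 6.1 m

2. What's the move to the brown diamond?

turn right 97°, forward 7.0 m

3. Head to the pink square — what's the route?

turn right 153°, forward 7.7 m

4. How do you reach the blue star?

turn right 106°, forward 7.5 m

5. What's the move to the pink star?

turn right 86°, forward 9.3 m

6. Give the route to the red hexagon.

turn left 174°, forward 3.1 m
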